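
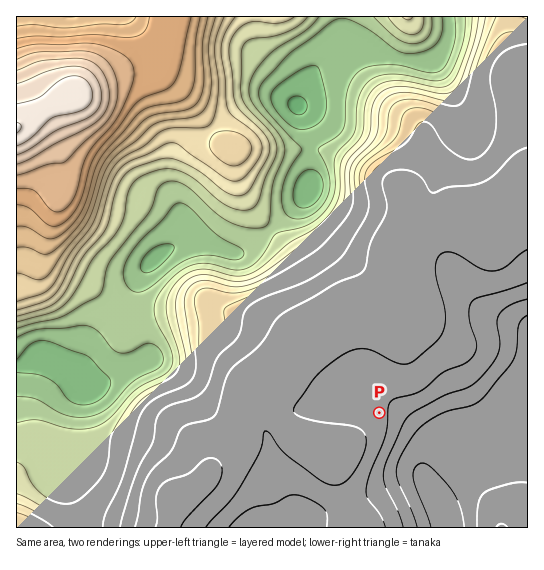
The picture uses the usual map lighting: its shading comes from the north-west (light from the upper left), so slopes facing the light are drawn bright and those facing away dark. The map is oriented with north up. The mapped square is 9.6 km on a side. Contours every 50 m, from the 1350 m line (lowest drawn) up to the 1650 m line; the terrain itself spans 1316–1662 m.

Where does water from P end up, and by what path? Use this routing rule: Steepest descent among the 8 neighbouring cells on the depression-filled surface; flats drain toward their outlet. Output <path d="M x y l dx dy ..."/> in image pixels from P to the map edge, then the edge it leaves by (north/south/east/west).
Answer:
<path d="M379 413l16 0 31 30 0 38 8 12 3 6 2 3 4 8 0 3 4 9 0 4 2 1"/>
exit: south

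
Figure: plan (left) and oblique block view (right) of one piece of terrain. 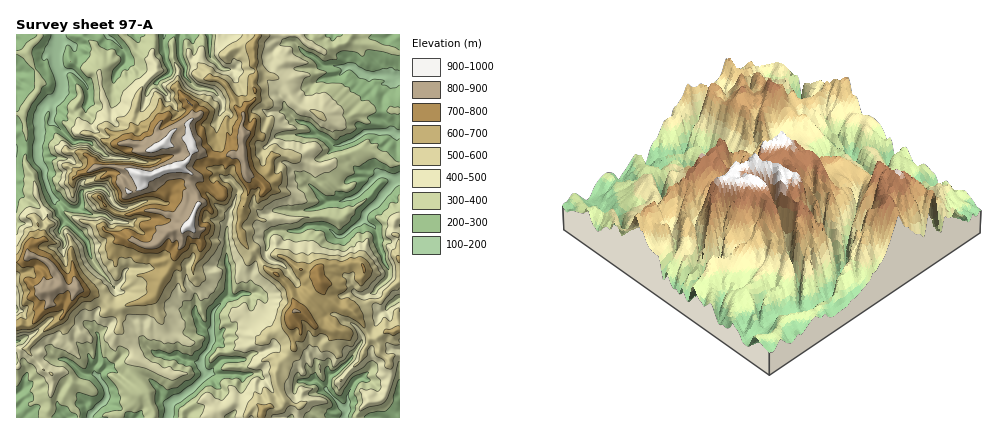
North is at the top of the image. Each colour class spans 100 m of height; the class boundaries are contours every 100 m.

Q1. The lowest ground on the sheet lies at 170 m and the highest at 990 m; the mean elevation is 460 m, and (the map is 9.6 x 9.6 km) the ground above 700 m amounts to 11.5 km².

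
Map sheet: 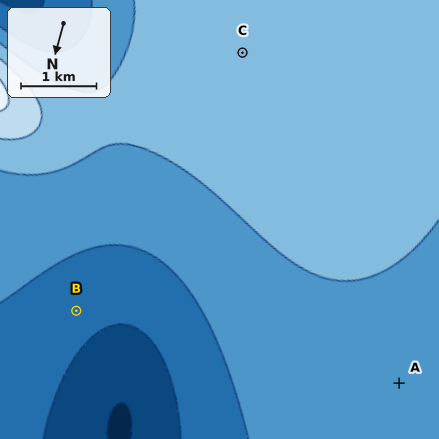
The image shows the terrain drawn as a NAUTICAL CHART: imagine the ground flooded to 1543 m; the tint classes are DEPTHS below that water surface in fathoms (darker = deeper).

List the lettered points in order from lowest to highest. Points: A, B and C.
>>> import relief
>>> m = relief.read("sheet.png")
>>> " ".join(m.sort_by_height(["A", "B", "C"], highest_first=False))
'B A C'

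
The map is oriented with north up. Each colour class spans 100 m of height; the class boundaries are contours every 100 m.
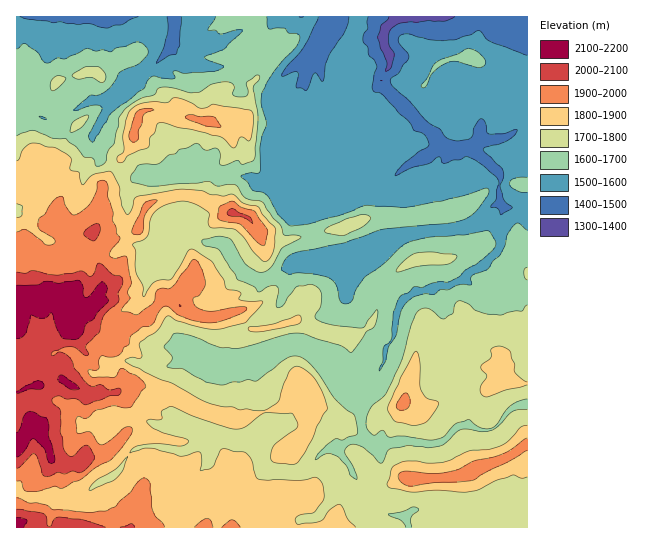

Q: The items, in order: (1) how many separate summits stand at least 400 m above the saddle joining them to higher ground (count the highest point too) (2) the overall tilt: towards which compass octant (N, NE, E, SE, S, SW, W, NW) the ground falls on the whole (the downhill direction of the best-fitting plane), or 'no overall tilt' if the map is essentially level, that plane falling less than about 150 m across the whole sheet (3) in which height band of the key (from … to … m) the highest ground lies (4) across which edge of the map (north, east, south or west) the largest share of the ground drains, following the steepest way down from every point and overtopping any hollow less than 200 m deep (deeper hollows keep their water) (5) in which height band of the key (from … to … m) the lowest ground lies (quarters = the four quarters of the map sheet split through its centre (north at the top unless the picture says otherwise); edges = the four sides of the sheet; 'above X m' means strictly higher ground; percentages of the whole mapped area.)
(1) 1 summit rises at least 400 m above its surroundings.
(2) On the whole the ground falls towards the north-east.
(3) Between 2100 and 2200 m: that is the band holding the highest ground.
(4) The largest share of the runoff leaves by the northern edge.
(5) The lowest ground lies in the 1300–1400 m band.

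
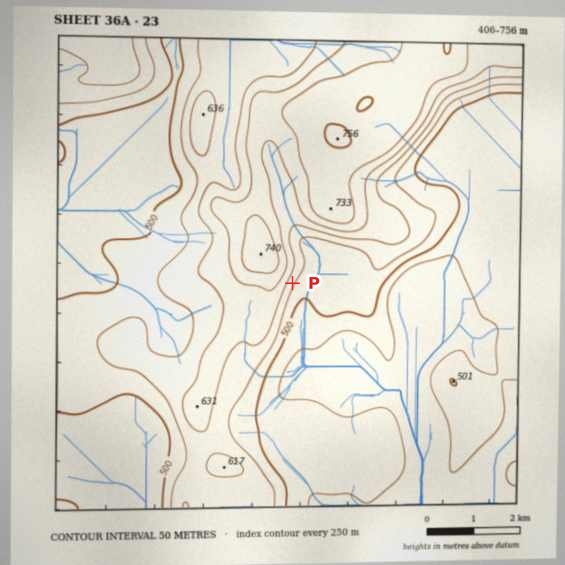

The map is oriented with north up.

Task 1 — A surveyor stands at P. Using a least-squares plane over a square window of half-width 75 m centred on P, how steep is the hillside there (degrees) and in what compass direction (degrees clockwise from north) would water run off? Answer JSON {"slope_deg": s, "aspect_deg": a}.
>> {"slope_deg": 17, "aspect_deg": 116}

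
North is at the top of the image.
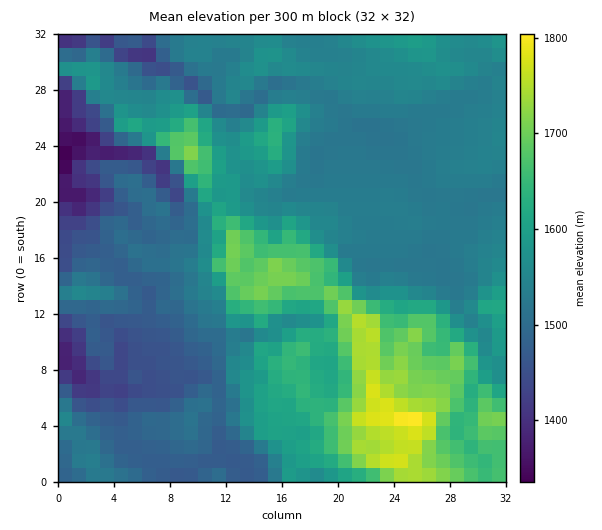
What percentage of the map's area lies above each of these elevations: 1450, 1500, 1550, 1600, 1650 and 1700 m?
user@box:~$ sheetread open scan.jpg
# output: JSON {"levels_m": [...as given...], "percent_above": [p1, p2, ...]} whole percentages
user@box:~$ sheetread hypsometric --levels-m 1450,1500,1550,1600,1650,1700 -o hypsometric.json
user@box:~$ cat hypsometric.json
{"levels_m": [1450, 1500, 1550, 1600, 1650, 1700], "percent_above": [92, 76, 42, 26, 16, 8]}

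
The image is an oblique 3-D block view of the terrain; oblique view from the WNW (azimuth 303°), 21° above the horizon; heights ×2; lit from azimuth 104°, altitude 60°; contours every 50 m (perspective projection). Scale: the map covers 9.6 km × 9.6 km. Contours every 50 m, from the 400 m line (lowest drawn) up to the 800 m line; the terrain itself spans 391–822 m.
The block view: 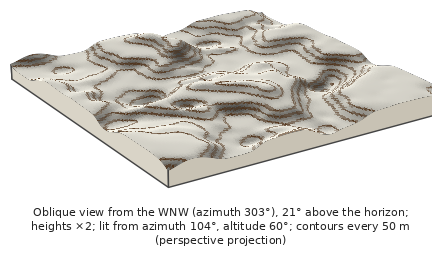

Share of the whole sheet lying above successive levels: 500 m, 96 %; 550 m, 70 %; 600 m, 50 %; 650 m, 33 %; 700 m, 6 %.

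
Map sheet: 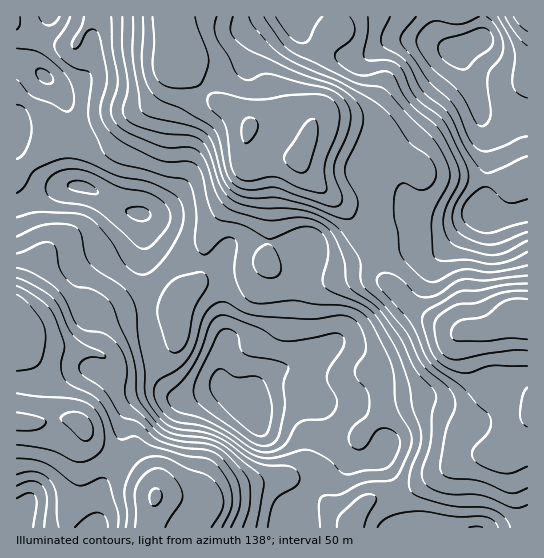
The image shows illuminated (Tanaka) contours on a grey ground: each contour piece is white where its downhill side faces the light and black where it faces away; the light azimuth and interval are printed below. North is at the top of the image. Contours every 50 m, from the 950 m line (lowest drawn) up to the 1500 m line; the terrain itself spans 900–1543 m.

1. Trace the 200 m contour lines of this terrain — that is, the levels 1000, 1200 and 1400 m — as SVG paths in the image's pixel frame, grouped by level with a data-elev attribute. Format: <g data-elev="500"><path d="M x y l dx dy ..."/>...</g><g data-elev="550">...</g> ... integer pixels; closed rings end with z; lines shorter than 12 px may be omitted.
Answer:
<g data-elev="1000"><path d="M135 527l1-14-1-19 1-8 10-13 7-4 5-1 7 2 8 7 7 9 3 8-2 8-16 25"/><path d="M85 441l-6-3-18-17 0-3 2-3 6-3 8 0 6 2 6 4 4 8 0 8-3 5z"/><path d="M17 412l21 5 6 2 2 3-2 4-7 4-20 1"/><path d="M527 351l-16-1-25 4-25 5-10 0-6-3-6-7-3-8-2-14 1-5 3-5 17-12 22-2 28-11 22-1"/><path d="M318 193l-20-6-21-10-8 0-20 4-7-1-5-3-6-11-6-40-3-7-13-13-2-5 2-6 4-2 6 0 26 6 13 1 31-5 26-1 10 1 8 5 6 10 0 13-3 12-11 28-1 10 3 17-3 3z"/><path d="M195 17l3 10 10 27 0 11-4 13-4 7-6 2-13 1-10 0-8-3-5-5-4-6-1-9 1-23-1-25"/></g><g data-elev="1200"><path d="M44 527l3-28-3-12-5-4-6-2-7 1-9 4"/><path d="M527 505l-6 2-7 1-33-13-36-2-12-4-8-6-3-5 0-7 8-28 2-29 4-16-1-5-19-23-15-31-19-26-8-8-20-14-5-5-3-7-3-22-8-19-7-9-9-7-12-4-12-1-28 3-36-10-7-5-6-8-12-35-8-11-9-4-19 1-11-2-30-13-13-10-4-5-1-7 7-30-6-34-1-30"/><path d="M17 268l17 6 23 15 8 10 9 21 6 7 6 4 17 2 14 10 6 11 4 11 0 9-2 16 2 9 3 6 27 26 8 6 9 3 31 3 10 3 12 8 16 17 6 10 1 13-1 16-6 17"/><path d="M264 17l18 26 11 10 61 29 9 3 16 2 6 2 52 54 10 19 3 13-2 10-12 21-4 12 1 33 2 7 7 3 25-1 27 4 16-3 17-9"/></g><g data-elev="1400"><path d="M259 451l10 1 10-3 8-7 7-14 5-5 7-3 19-1 5-3 4-4 3-6 0-7-9-16-1-8 3-8 14-21 0-7-3-5-8-1-32 7-16 1-10-3-16-10-32-12-9 0-7 6-16 40-12 17-14 14-1 8 3 6 6 4 32 10 20 12 21 14z"/><path d="M142 249l5-1 6-3 12-14 4-8 1-6-1-7-9-11-14-7-27-5-25-13-13-4-10-1-9 1-8 4-6 5-2 6 0 5 5 8 8 4 24 3 12 5 25 20 15 15z"/><path d="M527 98l-9-4-5-7-1-8 3-20-1-9-5-13-11-20"/><path d="M44 83l7 0 2-2-1-4-6-7-8-1-2 2 1 5 3 5z"/><path d="M416 17l-14 17-2 5 1 4 14 18 14 20 25 24 14 32 6 9 7 5 8 0 16-5 14-8 8-2"/></g>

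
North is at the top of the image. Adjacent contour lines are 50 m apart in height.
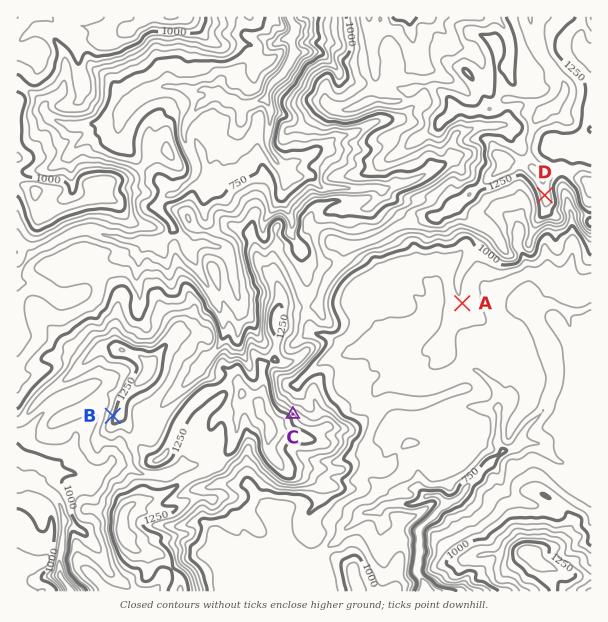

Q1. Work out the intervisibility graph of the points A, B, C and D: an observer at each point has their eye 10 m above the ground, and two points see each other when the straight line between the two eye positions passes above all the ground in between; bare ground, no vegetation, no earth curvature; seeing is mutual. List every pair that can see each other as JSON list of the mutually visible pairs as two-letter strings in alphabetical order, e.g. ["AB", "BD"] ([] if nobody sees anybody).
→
["AC", "CD"]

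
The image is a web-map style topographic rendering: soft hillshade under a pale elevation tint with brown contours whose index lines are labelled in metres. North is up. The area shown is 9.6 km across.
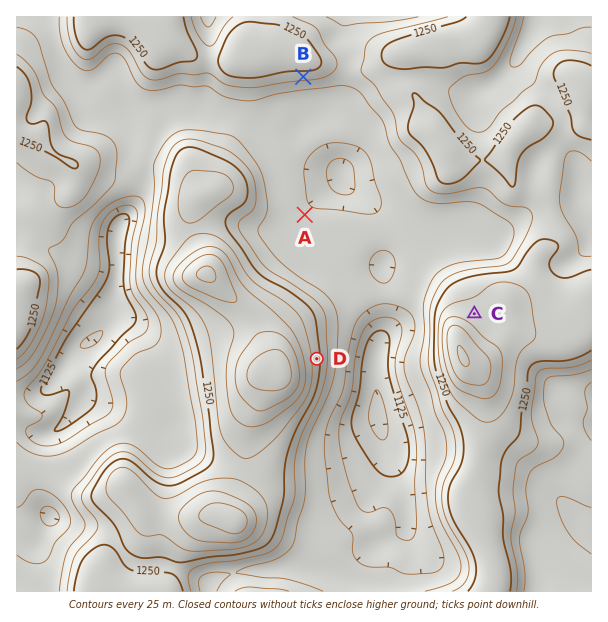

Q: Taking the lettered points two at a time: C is higher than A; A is lower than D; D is higher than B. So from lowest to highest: A B D C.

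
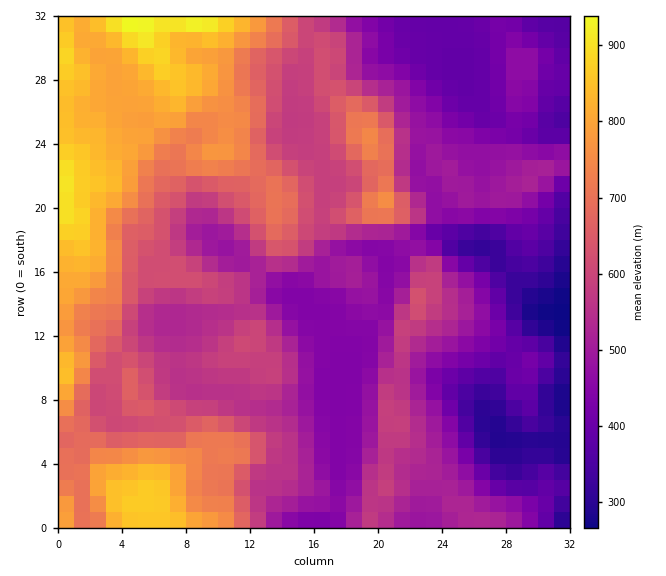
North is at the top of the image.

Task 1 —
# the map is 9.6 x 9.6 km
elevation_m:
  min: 270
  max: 950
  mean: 570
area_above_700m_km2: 21.7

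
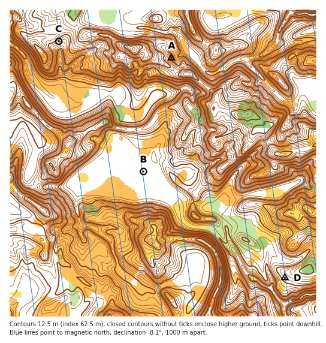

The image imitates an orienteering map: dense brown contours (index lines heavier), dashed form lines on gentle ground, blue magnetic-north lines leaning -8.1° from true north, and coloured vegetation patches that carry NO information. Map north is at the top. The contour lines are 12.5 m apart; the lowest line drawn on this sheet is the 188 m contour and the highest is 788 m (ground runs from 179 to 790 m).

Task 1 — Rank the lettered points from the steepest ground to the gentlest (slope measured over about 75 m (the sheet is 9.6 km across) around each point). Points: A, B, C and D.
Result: A C D B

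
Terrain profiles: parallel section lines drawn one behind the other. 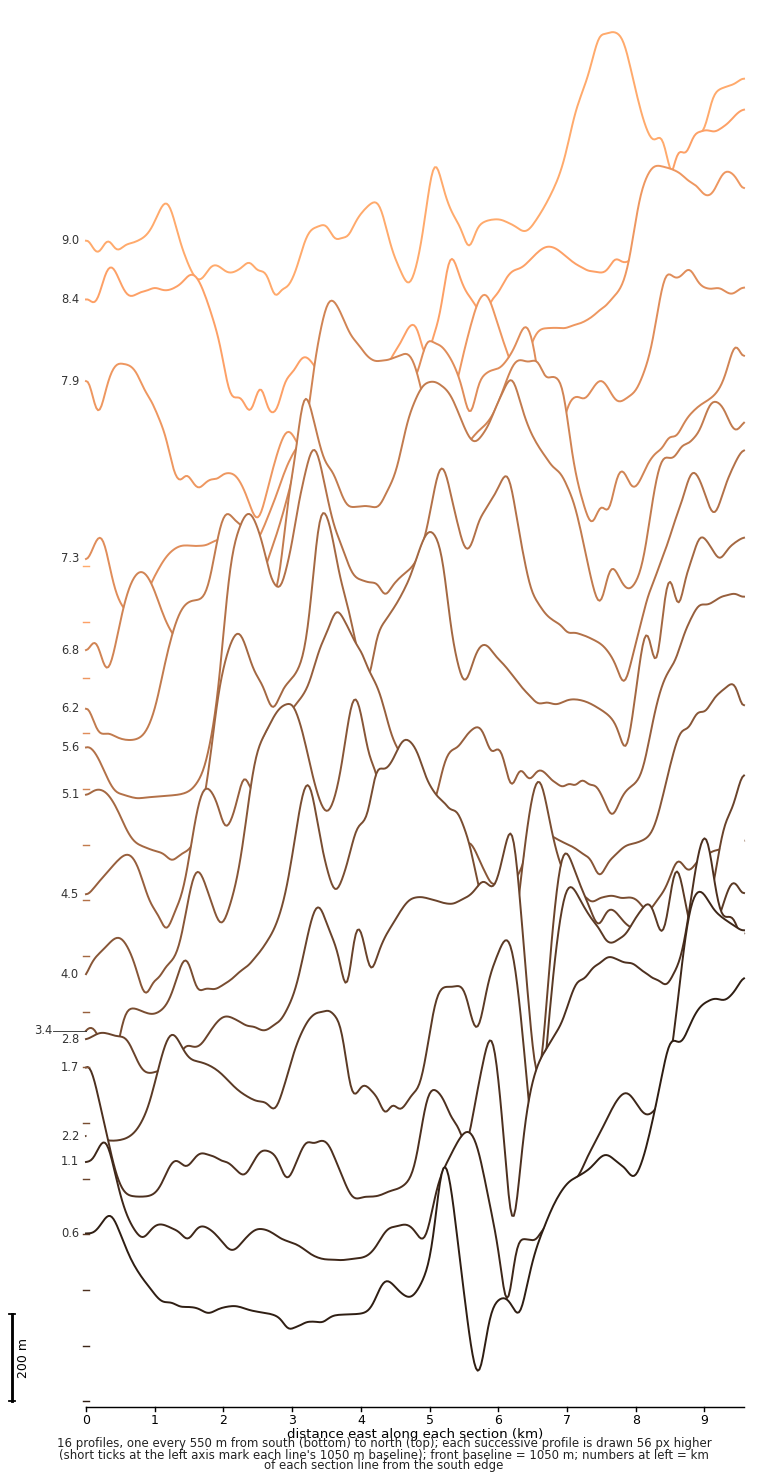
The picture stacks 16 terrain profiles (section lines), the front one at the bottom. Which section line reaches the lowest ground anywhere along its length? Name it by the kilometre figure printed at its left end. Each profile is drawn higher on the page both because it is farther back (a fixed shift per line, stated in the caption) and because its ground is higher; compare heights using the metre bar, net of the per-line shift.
0.6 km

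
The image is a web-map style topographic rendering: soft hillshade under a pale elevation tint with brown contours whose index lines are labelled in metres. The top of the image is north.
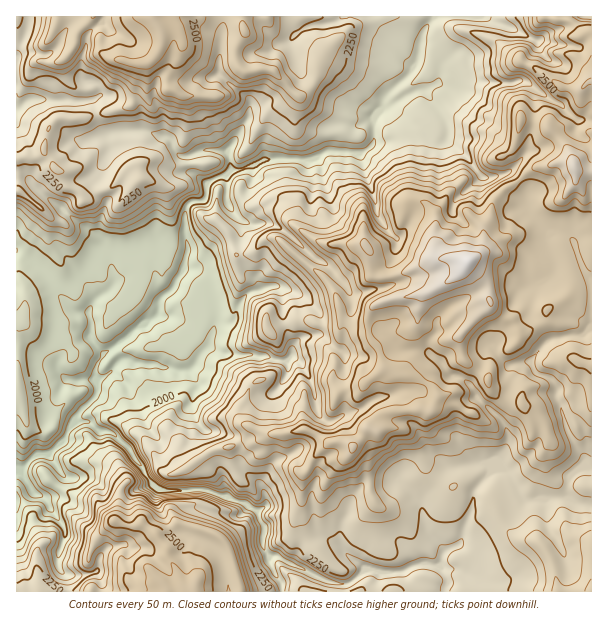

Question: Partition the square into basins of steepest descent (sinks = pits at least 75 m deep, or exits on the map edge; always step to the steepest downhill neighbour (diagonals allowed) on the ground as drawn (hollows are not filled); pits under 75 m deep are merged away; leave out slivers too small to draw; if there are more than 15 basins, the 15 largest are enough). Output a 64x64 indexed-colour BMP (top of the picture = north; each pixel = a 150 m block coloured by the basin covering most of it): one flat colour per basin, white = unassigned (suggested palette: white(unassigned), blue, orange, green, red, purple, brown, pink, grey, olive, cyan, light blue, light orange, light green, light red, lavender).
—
<image width="64" height="64" href="data:image/bmp;base64,Qk12CAAAAAAAAHYAAAAoAAAAQAAAAEAAAAABAAQAAAAAAAAIAAATCwAAEwsAABAAAAAAAAAA////ALR3HwAOf/8ALKAsACgn1gC9Z5QAS1aMAMJ34wB/f38AIr28AM++FwDox64AeLv/AIrfmACWmP8A1bDFABERERERERERERERERERERERERERERERERERERERERERERERERERERERERERERERERERERERERERERERERERERERERERERERERERERERERERERERERERERERERERERERERERERERERERERERERERERERERERERERERERERERERERERERERERERERERERERERERERERERERERERERERERERERERERERERERERERERERERERERERERERERERERERERERERERERERERERERERERERERERERERERERERERERERERERERERERERERERERERERERERERERERERERERERERERERERERERERERERERERERERERERERERERERERERERERERERERERERERERERERERERERERERERERERERERERERERERERERERERERERERERERERERERERERERERERERERERERERERERERERERERERERERERERERERERERERERERERERERERERERERERERERERERERERERERERERERERERERERERERERERERERERERERERERERERERERERERERERERERERERERERERERERERERERERERERERERERERERERERERERERERERERERERERERERERERERERERERERERERERERERERERERERERERERERERERERERERERERERERERERERERERERERERERERERERERERERERERERERERERERERERERERERERERERERERERERERERERERERERERERERERERERERERERERERERERERERERERERERERERERERERERERERERERERERERERERERERERERERERERERERERERERERERERERERERERERERERERERERERERERERERERERERERERERERERERERERERERERERERERERERERERERERERERERERERERERERERERERERERERERERERERERERERERERERERERERERERERERERERERERERERERERERERERERERERERERERERERERERERERERERERERERERERERERERERERERERERERERERERERERERERERERERERERERERERERERERERERERERERERERERERERERERERERERERERERERERERERERERERERERERERERERERERERERERERERERERERERERERERERERERERERERERERERERERERERERERERERERERERERERERERERERERERERERERERERERERERERERERERERERERERERERERERERERERERERERERERERERERERERERERERERERERERERERERERERERERERERERERERERERERERERERERERERERERERERERERERERERERERERERERERERERERERERERERERERERERERERERERERERERERERERERERERERERERERERERERERERERERERERERERERERERERERERERERERERERERERERERERERERERERERERERERERERERERERERERERERERERERERERERERERERERERERERERERERERERERERERERERERERERERERERERERERERERERERERERERERERERERERERERERERERERERERERERERERERERERERERERERERERERERERERERERERERERERERERERERERERERERERERERERERERERERERERERERERERERERERERERERERERERERERERERERERERERERERERERERERERERERERERERERERERERERERERERERERERERERERERERERERERERERERERERERERERERERERERERERERERERERERERERERERERERERERERERERERERERERERERERERERERERERERERERERERERERERERERERERERERERERERERERERERERERERERERERERERERERERERERERERERERERERERERESIRERERERERERERERERERERERERERERERERERERERERIiEREREREREREREREREREREREREREREREREREREREREiIRERERERERERERERERERERERERERERERERERERERESIiERERERERERERERERERERERERERERERERERERERERIiIhEREREREREREREREREREREREREREREREREREREREiIiIiIiERERERERERERERERERERERERERERERERERESIiIiIiIiERERERERERERERERERERERERERERERERERIiIiIiIiIREREREREREREREREREREREREREREREREREiIiIiIiIiERERERERERERERERERERERERERERERERESIiIiIiIiIRERERERERERERERERERERERERERERERERIiIiIiIiIhEREREREREREREREREREREREREREREREREiIiIiIhERERERERERERERERERERERERERERERERERESIiIiIhERERERERERERERERERERERERERERERERERERIiIiIiEREREREREREREREREREREREREREREREREREREiIiIiIRERERERERERERERERERERERERERERERERERMyIiIiIhERERERERERERERERERERERERERERERERERMz"/>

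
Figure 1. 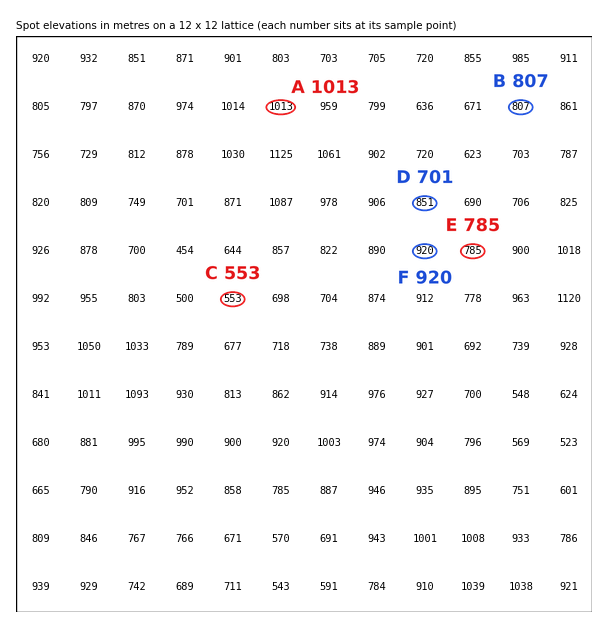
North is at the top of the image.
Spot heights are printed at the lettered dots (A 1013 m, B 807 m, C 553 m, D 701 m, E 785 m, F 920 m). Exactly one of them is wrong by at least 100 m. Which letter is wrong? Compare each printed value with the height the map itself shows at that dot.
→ D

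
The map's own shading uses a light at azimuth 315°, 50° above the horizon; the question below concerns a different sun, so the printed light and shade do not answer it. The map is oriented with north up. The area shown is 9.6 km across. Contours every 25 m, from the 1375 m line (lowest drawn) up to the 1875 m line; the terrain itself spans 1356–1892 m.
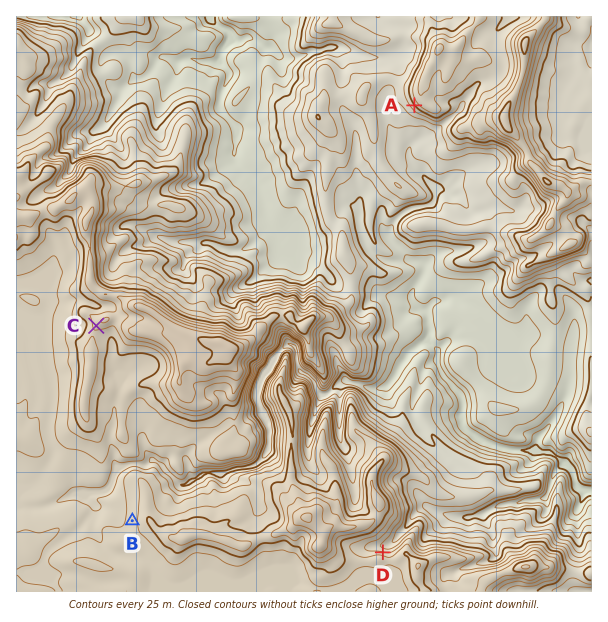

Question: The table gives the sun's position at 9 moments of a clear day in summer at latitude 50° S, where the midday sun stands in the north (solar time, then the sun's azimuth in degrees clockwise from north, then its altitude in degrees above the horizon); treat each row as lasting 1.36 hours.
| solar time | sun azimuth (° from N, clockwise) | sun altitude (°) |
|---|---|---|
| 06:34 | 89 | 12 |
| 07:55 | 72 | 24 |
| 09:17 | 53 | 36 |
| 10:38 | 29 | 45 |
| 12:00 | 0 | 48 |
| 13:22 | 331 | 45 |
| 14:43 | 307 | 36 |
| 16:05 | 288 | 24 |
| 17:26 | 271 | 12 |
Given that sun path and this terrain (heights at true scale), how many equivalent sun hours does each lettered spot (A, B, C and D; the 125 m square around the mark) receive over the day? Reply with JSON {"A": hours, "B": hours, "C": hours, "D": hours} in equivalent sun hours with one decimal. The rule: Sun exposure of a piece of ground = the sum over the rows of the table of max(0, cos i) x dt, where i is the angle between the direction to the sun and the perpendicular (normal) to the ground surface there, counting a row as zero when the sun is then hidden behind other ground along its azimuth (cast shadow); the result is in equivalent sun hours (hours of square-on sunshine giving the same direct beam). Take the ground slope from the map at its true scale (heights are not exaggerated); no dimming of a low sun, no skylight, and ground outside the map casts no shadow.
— {"A": 4.8, "B": 6.2, "C": 5.6, "D": 7.5}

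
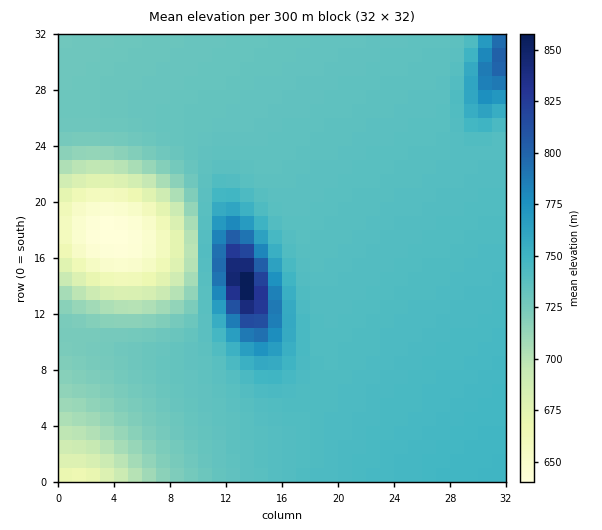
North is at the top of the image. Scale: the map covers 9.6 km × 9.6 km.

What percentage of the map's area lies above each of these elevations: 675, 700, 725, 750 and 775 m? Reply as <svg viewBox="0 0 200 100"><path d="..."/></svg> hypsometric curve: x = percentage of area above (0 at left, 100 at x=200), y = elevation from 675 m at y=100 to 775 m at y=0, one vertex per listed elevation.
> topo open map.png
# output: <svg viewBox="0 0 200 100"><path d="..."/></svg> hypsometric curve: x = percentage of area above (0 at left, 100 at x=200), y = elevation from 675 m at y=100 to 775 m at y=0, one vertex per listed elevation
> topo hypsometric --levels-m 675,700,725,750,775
<svg viewBox="0 0 200 100"><path d="M189 100l-8-25-17-25-149-25-7-25"/></svg>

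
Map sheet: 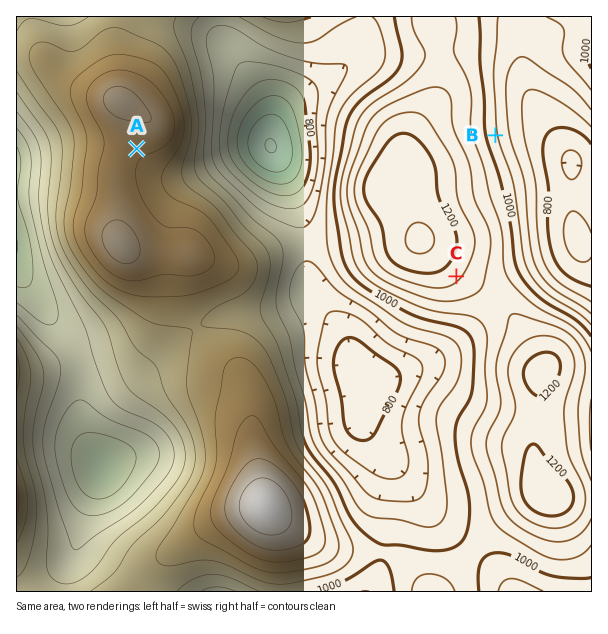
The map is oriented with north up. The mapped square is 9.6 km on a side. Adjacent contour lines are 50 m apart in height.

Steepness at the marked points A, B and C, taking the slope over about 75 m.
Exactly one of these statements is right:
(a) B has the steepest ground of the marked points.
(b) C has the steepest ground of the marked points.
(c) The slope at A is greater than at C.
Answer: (a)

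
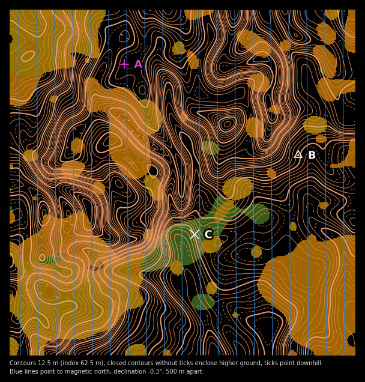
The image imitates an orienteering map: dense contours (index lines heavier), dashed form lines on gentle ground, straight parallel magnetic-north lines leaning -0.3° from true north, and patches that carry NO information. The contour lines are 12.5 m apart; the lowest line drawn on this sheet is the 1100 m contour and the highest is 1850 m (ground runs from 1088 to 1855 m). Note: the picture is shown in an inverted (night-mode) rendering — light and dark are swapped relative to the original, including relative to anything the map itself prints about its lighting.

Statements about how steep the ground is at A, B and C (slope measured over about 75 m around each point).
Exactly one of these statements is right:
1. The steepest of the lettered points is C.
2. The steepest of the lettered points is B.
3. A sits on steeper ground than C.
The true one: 1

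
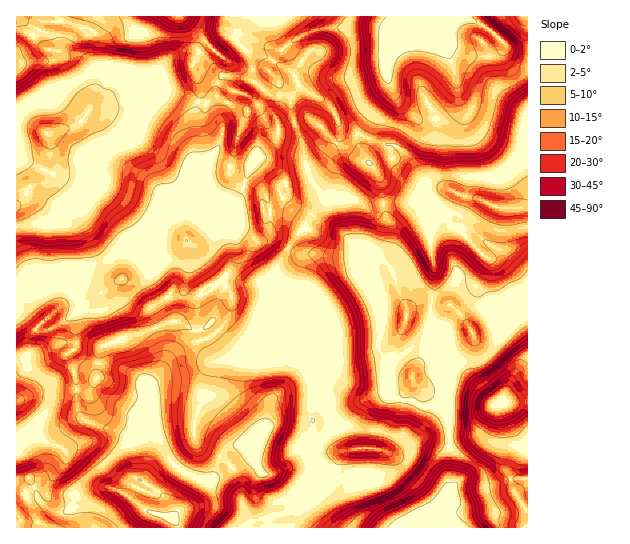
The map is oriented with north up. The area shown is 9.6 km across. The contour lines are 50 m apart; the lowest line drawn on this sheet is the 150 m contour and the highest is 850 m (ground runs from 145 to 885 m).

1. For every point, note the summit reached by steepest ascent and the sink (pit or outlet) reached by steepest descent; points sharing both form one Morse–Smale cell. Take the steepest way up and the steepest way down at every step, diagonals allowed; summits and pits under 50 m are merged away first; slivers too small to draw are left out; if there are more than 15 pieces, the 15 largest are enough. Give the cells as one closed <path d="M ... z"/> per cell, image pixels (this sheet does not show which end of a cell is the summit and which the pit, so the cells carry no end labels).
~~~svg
<path d="M178 321l-17 4-23 10-11 1-25 11-3 7-3 19 1 5-7 9-14 3 1 19 3 6 6 6 29 10 13 7 5 9 3 12-1 18 28 18 5 11 1 11-16-4-8-4-26-18-8-3-12 0-12 10-4 8 2 21 161 1 7-8 37-8 37-20 8-9 2-20 4-9 4-3-10 1-12-3-8-7-3-5 0-28 12-27 0-9-9-23 2-12-16 10-23-3-23 7-13 0-11-5-21-23-8 5-8 2z"/><path d="M217 96l-11 8-8-1-2 6 0 46 11 14 0 16 2 8 14 21 0 4-8 12-10 10-10 5-8-4-5 7-31 21-22 10-7 0-16 9-8 0-29-8-10 0-22 5-6 8-10 6 0 6 6 9 18 17 13-6 18-11 0 33-8 6 0 4 7 16 2 16 13-2 7-9-1-5 3-19 3-7 71-26 5 0 16 10 8-2 8-5 21 23 11 5 13 0 16-5 13-1 0-23 5-6 6-2-4-5-4-13-11-11 0-17 17-30 14-13 4-9 10-12 2-10-15-21-5-31-9-19-15 4-4 13-19 14-9 13-14 0-19-5-5 1 11-22 3-11 0-16 5-10z"/><path d="M154 91l-21 4-18 9-24 4-16 19-27 7 7 37-9 12-16 4-6 12-8 7 1 93 10-3 10-11 5-2 17-3 10 0 29 8 8 0 16-9 7 0 22-10 31-21 5-7 7 4 7-2 14-13 8-12 0-4-10-13-6-16 0-16-11-14 0-46 3-7-22-9z"/><path d="M325 196l-2 1-2 8-10 12-4 9-14 13-17 30 0 17 11 11 5 16 15 8 10 14-2 15 9 23 0 9-12 27 0 28 9 11 6 3 11 1 20-4 29 3 10-9 6-11 0-33 9-15 1-12 14-21 4-45-12-2-12 8-14-38-8-12 0-10 4-8 2-13-7-19 0-6-15 2-14-7z"/><path d="M439 29l-3 1 0 7 15 21 6 28 0 12-5 13-10 8-23 1-20-17-6-14-2 9-15 19-8 21 15 6 11 1 7 4 12 13 8 16 10 7 19 4 13 7 11 1 25 11 28 0 1-143-14-5-7-7-2-9-4 7-8 5-22 0-13-4-11-10-4-11z"/><path d="M439 16l-196 0-8 23 16 19 2 23 14 12 7 3 15 0 8-6-6 8 4 25 15-3 9 5 18 18 3-5 1-10 16 5 31-38 1-13-4-9 2-30 6-6 10-5 12 0 16-4 3 1 5-6z"/><path d="M413 379l-2 7-8 12 0 33-6 11-7 7-8 2-24-3-15 4-7 15-1 16-8 9-37 20-37 8-5 3-1 4 194 1 0-2-4-4 0-5 4-8 11-11-3-12 0-64-5-8 4-12-22-10-11-8z"/><path d="M75 389l-32 0-27 12 0 77 13-1 10 22 8 9 8 4 12-1 14-16 21-8 17 4 15 10 1-7 6-13-6-4 1-18-5-17-4-5-12-6-29-10-6-6-3-6z"/><path d="M527 403l-22 0-18 4-37-4-3 2-3 9 5 8 0 64 3 12-11 11-4 8 0 5 5 6 86-1z"/><path d="M181 16l-116 0-8 6 0 28 24 6 10 10 5 9 0 12-6 22 5-2 20-3 18-9 18-4 26 2 18 8 4 0 1-14-8-21 5-11 9-8 3-1z"/><path d="M461 16l-20 0-7 13-3-1-16 4-12 0-10 5-8 9 0 27 10 24 11 14 13 9 15 0 11-3 7-6 5-13-4-32-5-13-12-16 1-8 6 2 4 11 8 9 16 5 22 0 6-3 5-8-17-17z"/><path d="M449 189l-10 3-16 18 1 13 7 16 0 12 4 16-3 36 21 4 10 10 8 13 4 2 20-11-7-8-11-23 0-5 10-15 1-11-27-28 3-21 4-8 7-4-16-3z"/><path d="M478 199l-7 0-3 3-7 17 0 12 27 28-1 11-10 15 0 5 11 23 7 7 8-7 18-6 7-6 0-92-29-1z"/><path d="M495 321l-13 8-9 3-1 9-21 18 1 28-3 16 38 4 18-4 23-1 0-51-7-12-10-10-9-2z"/><path d="M59 51l-5 8-5 2-19 0-14 4 0 53 17 6 13 9 29-6 13-14 8-26 0-12-5-9-9-9z"/>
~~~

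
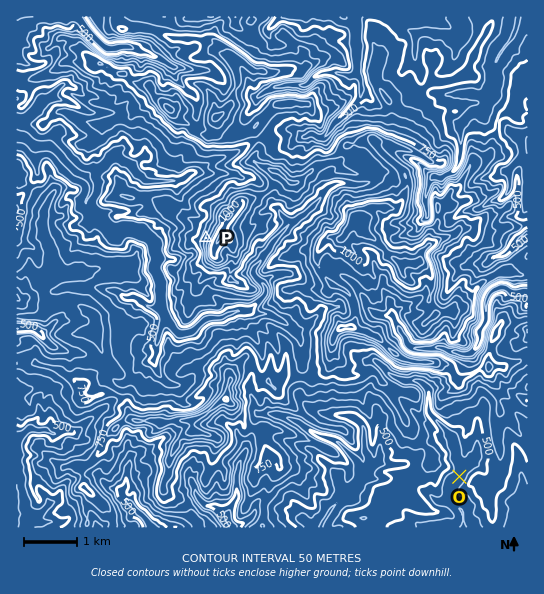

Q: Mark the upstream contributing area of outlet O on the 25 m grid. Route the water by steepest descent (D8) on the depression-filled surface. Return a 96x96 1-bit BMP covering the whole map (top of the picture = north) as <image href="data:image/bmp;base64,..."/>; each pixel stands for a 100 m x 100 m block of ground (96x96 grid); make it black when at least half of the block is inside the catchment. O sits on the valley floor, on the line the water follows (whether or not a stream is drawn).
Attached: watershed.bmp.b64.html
<image width="96" height="96" href="data:image/bmp;base64,Qk2+BAAAAAAAAD4AAAAoAAAAYAAAAGAAAAABAAEAAAAAAIAEAAATCwAAEwsAAAIAAAAAAAAA////AAAAAAAAAAAAAAAAAAAAAAAAAAAAAAAAAAAAAAAAAAAAAAAAAAAAAAAAAAAAAAAAAAAAAAAAAAAAAAAAAAAAAAAAAAAAAAAAAAAAAAAAAAAAAAAAAAAAAAAAAAAAAAAAAAAAAAAAAAAAAAAAAAAADIAAAAAAAAAAAAAAH8AAAAAAAAAAAAAAP8AAAAAAAAAAAAAAf+AAAAAAAAAAAAAD/+AAAAAAAAAAAAAD/+AAAAAAAAAAAAAD/+AAAAAAAAAAAAAH/+AAAAAAAAAAAAAP/8AAAAAAAAAAAAAf/8AAAAAAAAAAAAA//8AAAAAAAAAAAAB//8AAAAAAAAAAAAB//+AAAAAAAAAAAAD//+AAAAAAAAAAAAD//+AAAAAAAAAAAAH//+AAAAAAAAAAAAH//8AAAAAAAAAAAAP//8AAAAAAAAAAAAP//8AAAAAAAAAAAAf//8AAAAAAAAAAAA//z4AAAAAAAAAAD///w4AAAAAAAAAAH///gAAAAAAAAAAAH//AAAAAAAAAAAAAH/4AAAAAAAAAAAAAH/wAAAAAAAAAAAAAH/gAAAAAAAAAAAAAD/AAAAAAAAAAAAAAD8AAAAAAAAAAAAAABgAAAAAAAAAAAAAAAAAAAAAAAAAAAAAAAAAAAAAAAAAAAAAAAAAAAAAAAAAAAAAAAAAAAAAAAAAAAAAAAAAAAAAAAAAAAAAAAAAAAAAAAAAAAAAAAAAAAAAAAAAAAAAAAAAAAAAAAAAAAAAAAAAAAAAAAAAAAAAAAAAAAAAAAAAAAAAAAAAAAAAAAAAAAAAAAAAAAAAAAAAAAAAAAAAAAAAAAAAAAAAAAAAAAAAAAAAAAAAAAAAAAAAAAAAAAAAAAAAAAAAAAAAAAAAAAAAAAAAAAAAAAAAAAAAAAAAAAAAAAAAAAAAAAAAAAAAAAAAAAAAAAAAAAAAAAAAAAAAAAAAAAAAAAAAAAAAAAAAAAAAAAAAAAAAAAAAAAAAAAAAAAAAAAAAAAAAAAAAAAAAAAAAAAAAAAAAAAAAAAAAAAAAAAAAAAAAAAAAAAAAAAAAAAAAAAAAAAAAAAAAAAAAAAAAAAAAAAAAAAAAAAAAAAAAAAAAAAAAAAAAAAAAAAAAAAAAAAAAAAAAAAAAAAAAAAAAAAAAAAAAAAAAAAAAAAAAAAAAAAAAAAAAAAAAAAAAAAAAAAAAAAAAAAAAAAAAAAAAAAAAAAAAAAAAAAAAAAAAAAAAAAAAAAAAAAAAAAAAAAAAAAAAAAAAAAAAAAAAAAAAAAAAAAAAAAAAAAAAAAAAAAAAAAAAAAAAAAAAAAAAAAAAAAAAAAAAAAAAAAAAAAAAAAAAAAAAAAAAAAAAAAAAAAAAAAAAAAAAAAAAAAAAAAAAAAAAAAAAAAAAAAAAAAAAAAAAAAAAAAAAAAAAAAAAAAAAAAAAAAAAAAAAAAAAAAAAAAAAAAAAAAAAAAAAAAAAAAAAAAAAAAAAAAAAAAAAAAAAAAAAAAAAAAAAAAAAAAAAAAAAAAAAAAAAAAAAAAAAAAAAAAAAAAAAAAAA="/>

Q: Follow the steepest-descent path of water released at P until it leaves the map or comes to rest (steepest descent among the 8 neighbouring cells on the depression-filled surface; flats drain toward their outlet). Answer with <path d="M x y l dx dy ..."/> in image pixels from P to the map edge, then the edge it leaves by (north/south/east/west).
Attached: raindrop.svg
<path d="M206 238l-5-1-8-8-30 0-10 10-14-8-8-1-1-1-7 0-6 4-6-2-25-25 0-5 5-10 0-6-6-10-10-4-22-24-3-1-15 0-9-8-3-1-6 0"/>
exit: west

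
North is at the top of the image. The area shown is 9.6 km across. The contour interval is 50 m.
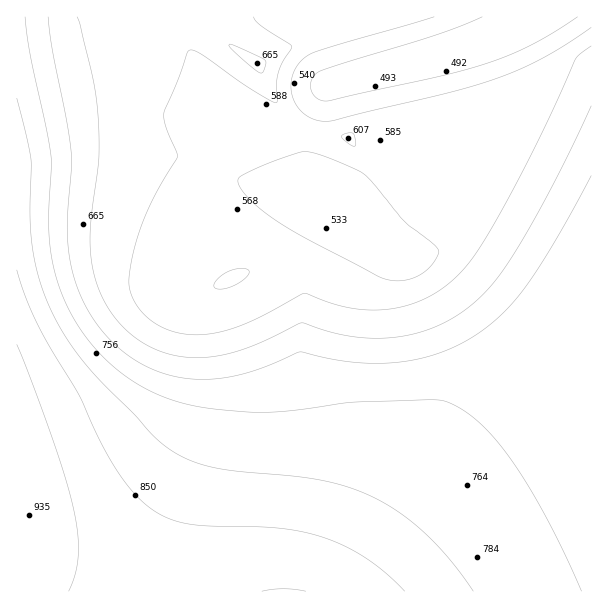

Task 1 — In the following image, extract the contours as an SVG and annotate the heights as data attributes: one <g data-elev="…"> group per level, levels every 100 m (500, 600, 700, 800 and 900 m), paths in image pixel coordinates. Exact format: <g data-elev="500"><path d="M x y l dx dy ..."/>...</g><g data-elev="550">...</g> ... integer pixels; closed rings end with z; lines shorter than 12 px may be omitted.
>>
<g data-elev="500"><path d="M578 17l-28 18-25 13-25 11-33 10-138 32-11-2-6-7-2-6 2-6 3-6 6-3 114-36 47-18"/></g><g data-elev="600"><path d="M352 146l2 0 2-2-2-10-4-1-8 2 0 3z"/><path d="M591 46l-15 13-43 92-48 89-21 29-24 21-15 9-15 6-17 4-16 1-17-1-16-2-41-14-45 25-28 11-27 6-26-2-18-7-15-11-10-15-5-16 4-29 10-33 13-29 21-36-1-5-11-27-1-12 14-33 9-27 4-3 13 6 53 37 15 8 5 1-1-18 2-10 4-11 10-16-2-3-29-18-7-9"/></g><g data-elev="700"><path d="M591 176l-39 70-32 48-14 16-16 14-17 13-18 10-29 10-30 5-22 1-23-1-51-10-40 17-33 8-32 2-28-5-15-5-15-8-26-20-12-14-9-13-15-32-5-22-3-26 1-24 4-45-1-15-5-33-14-69-4-31"/></g><g data-elev="800"><path d="M473 591l-21-28-21-24-23-20-24-16-27-13-30-9-30-4-73-8-20-4-16-6-15-8-15-11-24-26-36-36-20-24-16-24-13-25-10-27-6-24-2-24 0-71-14-61"/></g><g data-elev="900"><path d="M69 591l6-18 3-18 0-19-4-24-8-30-12-38-37-100"/><path d="M306 591l-22-2-22 2"/></g>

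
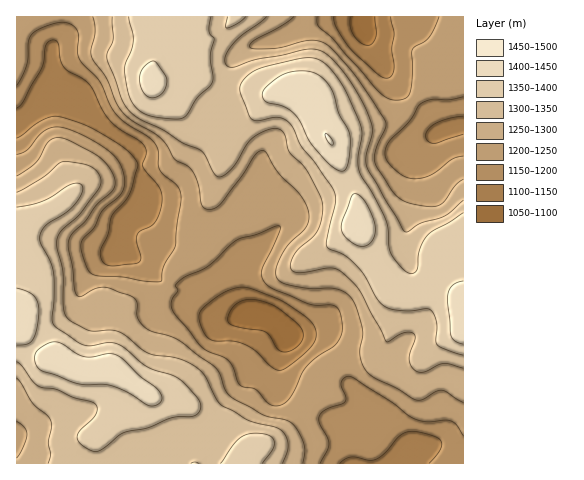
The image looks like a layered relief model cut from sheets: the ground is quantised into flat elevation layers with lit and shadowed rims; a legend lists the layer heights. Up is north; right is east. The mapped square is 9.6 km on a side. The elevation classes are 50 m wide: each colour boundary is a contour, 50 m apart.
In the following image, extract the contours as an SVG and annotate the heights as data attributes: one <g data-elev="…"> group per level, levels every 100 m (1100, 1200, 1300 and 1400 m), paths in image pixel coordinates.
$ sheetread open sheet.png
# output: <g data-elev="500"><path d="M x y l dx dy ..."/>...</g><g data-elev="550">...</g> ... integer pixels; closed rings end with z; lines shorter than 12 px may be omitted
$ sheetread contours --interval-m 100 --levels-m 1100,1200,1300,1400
<g data-elev="1100"><path d="M281 352l-4-4-7-12-5-4-27-5-9-4-1-2 0-5 6-10 5-4 7-2 17 1 14 6 20 16 6 10-1 8-10 9-6 2z"/><path d="M375 17l1 19-4 7-4 2-7-2-7-8-4-8 0-10"/></g><g data-elev="1200"><path d="M320 463l8-14 1-5-1-6-8-14-1-7 6-7 20-8 1-5-5-14 3-5 4-2 6 2 35 22 25 19 12 3 20-2 7 2 4 4 6 10"/><path d="M272 405l-6-3-10-13-13-2-4-3-6-17-6-7-19-9-8-5-25-32-4-10 2-6 5-7-2-6 6-6 26-13 29-26 20-6 21-8 2 1-1 5-17 38 0 6 2 5 8 7 35 15 8 2 14 0 6 1 5 7 2 15-1 8-5 8-21 14-10 11-17 31-7 5z"/><path d="M463 156l-11 3-22 17-16 3-9-2-9-7-9-9-2-8 4-11 20-20 11-18 11-5 18 1 14-3"/><path d="M17 85l10-19 1-25 4-7 10-6 17-5 9 0 7 4 3 7-1 18 3 9 19 20 11 24 7 11 10 8 21 13 6 6 4 8 0 14 2 6 16 14 4 5 1 11-4 26-1 18-12 21-3 15-14 0-24-4-27-1-6-3-4-7-5-17 1-8 12-13 9-18 16-14 5-9 1-8-3-11-4-8-7-7-13-9-17-10-14-5-11-2-12 4-17 19-10 4"/><path d="M439 17l-10 21-17 11 0 28-2 15-4 6-9 2-9-2-11-8-43-50-15-13-2-5 0-5"/></g><g data-elev="1300"><path d="M282 463l6-17-1-8-4-6-7-5-28-7-27-15-5-6-11-23-10-9-17-9-30-5-23-18-7-4-7-1-16 1-7-1-17-8-5-6-3-10 0-34-6-24 0-9 4-8 19-17 19-26 2-9-5-9-12-6-22-2-19 16-26 14"/><path d="M17 378l4 5 12 21 14 11 4 5 1 7-4 15 3 13-3 8"/><path d="M463 200l-18 16-24 7-14 9-3-1-37-65-1-11 6-25-5-19-17-30-20-24-10-7-12-1-52 11-22 7-5 0-3-3-1-4 1-5 7-12 9-8 25-18"/><path d="M112 17l1 22-6 14 0 6 15 40 9 13 9 7 24 11 18 13 19 8 5 5 8 17 4 4 6-2 8-7 15-24 7-7 17-8 6-1 4 2 4 6 4 16 18 19 13 24 3 11-1 11-4 12-5 8-18 16-4 10 0 7 4 2 6 1 31-5 10 4 18 19 26 51 18-9 7-1 3 2 1 6-5 13-1 7 2 6 5 5 8 1 20-9 19 5"/></g><g data-elev="1400"><path d="M148 405l6 1 6-3 2-5-2-6-43-37-8-1-17 3-8 0-8-4-14-9-7-2-9 2-10 9-1 4 0 6 3 5 4 3 36 13 26 0 9 2 17 7z"/><path d="M17 345l10-1 6-5 4-11 2-17-1-9-4-6-7-5-10-3"/><path d="M463 281l-7 2-4 3-4 6-1 7 4 37 4 5 8 3"/><path d="M361 246l6-1 5-4 3-6 0-8-3-11-7-14-5-7-5-1-4 3-9 24-1 8 2 5 5 5 7 5z"/><path d="M339 171l5-1 3-4 3-13 0-15-2-9-9-16-5-18-4-8-10-11-11-5-17 1-14 5-14 13-2 5 2 4 4 4 16 4 9 6 6 7 14 26 15 17z"/><path d="M149 97l5 1 7-3 3-5 3-7-2-8-8-12-4-2-9 6-4 9 1 13 4 5z"/></g>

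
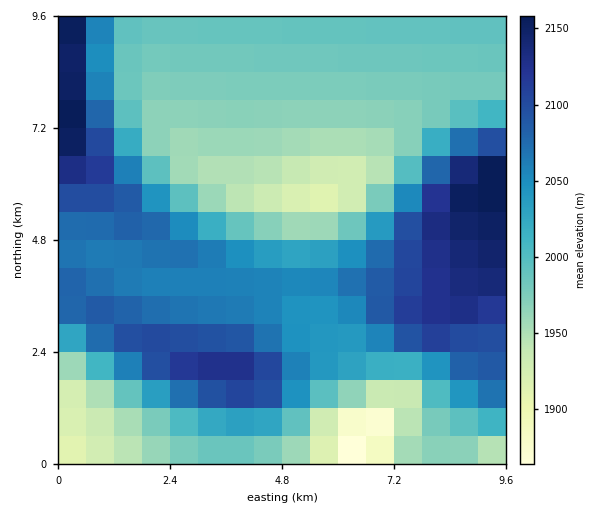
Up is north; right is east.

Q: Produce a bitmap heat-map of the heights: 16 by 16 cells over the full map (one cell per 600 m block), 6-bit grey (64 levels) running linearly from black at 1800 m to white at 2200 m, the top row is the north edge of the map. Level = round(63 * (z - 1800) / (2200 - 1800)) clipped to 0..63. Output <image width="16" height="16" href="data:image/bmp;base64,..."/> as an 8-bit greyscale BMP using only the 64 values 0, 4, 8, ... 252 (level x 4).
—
<image width="16" height="16" href="data:image/bmp;base64,Qk02BQAAAAAAADYEAAAoAAAAEAAAABAAAAABAAgAAAAAAAABAAATCwAAEwsAAAABAAAAAAAAAAAAAAEBAQACAgIAAwMDAAQEBAAFBQUABgYGAAcHBwAICAgACQkJAAoKCgALCwsADAwMAA0NDQAODg4ADw8PABAQEAAREREAEhISABMTEwAUFBQAFRUVABYWFgAXFxcAGBgYABkZGQAaGhoAGxsbABwcHAAdHR0AHh4eAB8fHwAgICAAISEhACIiIgAjIyMAJCQkACUlJQAmJiYAJycnACgoKAApKSkAKioqACsrKwAsLCwALS0tAC4uLgAvLy8AMDAwADExMQAyMjIAMzMzADQ0NAA1NTUANjY2ADc3NwA4ODgAOTk5ADo6OgA7OzsAPDw8AD09PQA+Pj4APz8/AEBAQABBQUEAQkJCAENDQwBEREQARUVFAEZGRgBHR0cASEhIAElJSQBKSkoAS0tLAExMTABNTU0ATk5OAE9PTwBQUFAAUVFRAFJSUgBTU1MAVFRUAFVVVQBWVlYAV1dXAFhYWABZWVkAWlpaAFtbWwBcXFwAXV1dAF5eXgBfX18AYGBgAGFhYQBiYmIAY2NjAGRkZABlZWUAZmZmAGdnZwBoaGgAaWlpAGpqagBra2sAbGxsAG1tbQBubm4Ab29vAHBwcABxcXEAcnJyAHNzcwB0dHQAdXV1AHZ2dgB3d3cAeHh4AHl5eQB6enoAe3t7AHx8fAB9fX0Afn5+AH9/fwCAgIAAgYGBAIKCggCDg4MAhISEAIWFhQCGhoYAh4eHAIiIiACJiYkAioqKAIuLiwCMjIwAjY2NAI6OjgCPj48AkJCQAJGRkQCSkpIAk5OTAJSUlACVlZUAlpaWAJeXlwCYmJgAmZmZAJqamgCbm5sAnJycAJ2dnQCenp4An5+fAKCgoAChoaEAoqKiAKOjowCkpKQApaWlAKampgCnp6cAqKioAKmpqQCqqqoAq6urAKysrACtra0Arq6uAK+vrwCwsLAAsbGxALKysgCzs7MAtLS0ALW1tQC2trYAt7e3ALi4uAC5ubkAurq6ALu7uwC8vLwAvb29AL6+vgC/v78AwMDAAMHBwQDCwsIAw8PDAMTExADFxcUAxsbGAMfHxwDIyMgAycnJAMrKygDLy8sAzMzMAM3NzQDOzs4Az8/PANDQ0ADR0dEA0tLSANPT0wDU1NQA1dXVANbW1gDX19cA2NjYANnZ2QDa2toA29vbANzc3ADd3d0A3t7eAN/f3wDg4OAA4eHhAOLi4gDj4+MA5OTkAOXl5QDm5uYA5+fnAOjo6ADp6ekA6urqAOvr6wDs7OwA7e3tAO7u7gDv7+8A8PDwAPHx8QDy8vIA8/PzAPT09AD19fUA9vb2APf39wD4+PgA+fn5APr6+gD7+/sA/Pz8AP39/QD+/v4A////AEhQXGhwdHRwZEgoNGBsbFxMVGBwgIyUkHhQMCxccHyIUGB4lKy8wLycfGhUVICYqGSEpLzIzMzApJiQiIiYsLiQrLy8vLi4qJyYmKC4xLy8sLSwrKioqKScmKC0xMzQyLCsqKSkpKSkoKCotMDM1NSoqKiorKSclJCUnKzAzNTYrKywsKCIeGxkZHSUvNDY3Ly8tJh8ZFhUTEhQcKDM4ODQyKR8ZFxcXFhQUFx8sNTg3MCMaGRkZGRgYGBgbIisvOCwfGhobGxsaGhoaGxwfITcpHRscHBwcHBwcHBwcHBw3Jx0dHR0dHR0dHR0dHR0dOCgeHh4eHh4eHh4eHh4eHg="/>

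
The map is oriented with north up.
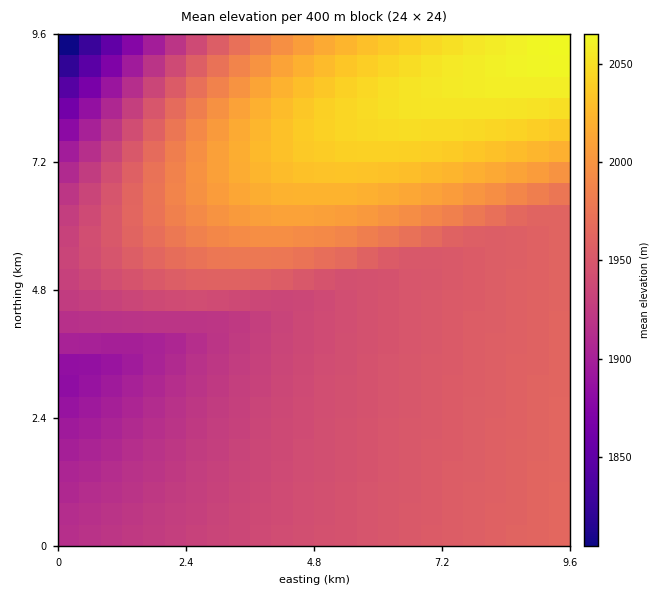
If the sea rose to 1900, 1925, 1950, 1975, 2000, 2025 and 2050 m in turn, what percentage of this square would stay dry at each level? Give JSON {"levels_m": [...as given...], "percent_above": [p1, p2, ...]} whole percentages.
{"levels_m": [1900, 1925, 1950, 1975, 2000, 2025, 2050], "percent_above": [95, 83, 56, 30, 23, 15, 5]}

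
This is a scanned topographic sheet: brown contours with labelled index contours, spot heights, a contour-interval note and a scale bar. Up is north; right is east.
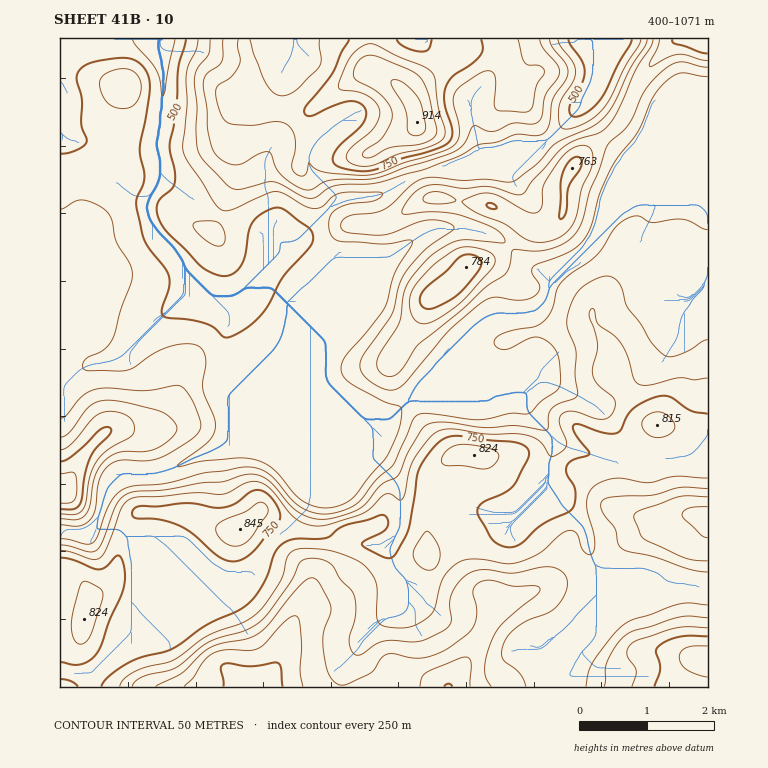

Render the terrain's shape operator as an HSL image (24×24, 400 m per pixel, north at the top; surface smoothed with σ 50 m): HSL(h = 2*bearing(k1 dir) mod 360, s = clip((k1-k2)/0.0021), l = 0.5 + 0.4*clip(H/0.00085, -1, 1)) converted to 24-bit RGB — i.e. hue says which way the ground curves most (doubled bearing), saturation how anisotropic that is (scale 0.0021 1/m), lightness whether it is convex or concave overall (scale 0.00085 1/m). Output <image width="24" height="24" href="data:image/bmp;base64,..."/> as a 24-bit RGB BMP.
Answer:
<image width="24" height="24" href="data:image/bmp;base64,Qk32BgAAAAAAADYAAAAoAAAAGAAAABgAAAABABgAAAAAAMAGAAATCwAAEwsAAAAAAAAAAAAAjnxPNod7QtjChpfXoWHZzofBicK1uIOup5l0X2x4ToaNq2qhbJGlcaS82amyTJyCbZmaj1qVWGF/U2qlp3ZsXnhTpIhkmYNjyWmPP52JWn5UUGszGU4sis6Hy4DLvFCuzqGTY3aCV31dOZqFhoq0dVt6jXBl4oOEOF47cGVQcX9yMnRqlHfCq6zdmqzWsbzew1vKt2RdWnV8f39/Z39tL24iQ10qiUyJ5aSfnHmMfpyVRXhmVGY8bWFJjVtHuopgw3abWIJyUZFgZH97K39GaYhKf5FZholcS6yK0py4SWKMf3+AgH9/f4B/XnpkK1xSyJt1xKaXkHebdmCbeGqPRWNwc5S7nqvHoJnUwJ3XlZG3UWyGdYB3YXxVZXk/dGUqtOLv6A7uulmEf3+Af39/gVlfjJVBL2psaL2J2LSvhniygHOmmDimla6HNY1hZ8FNekNyrGJ3vGhxfFORllBNb1U4gUk1t7NWMykAKAxP1Zd4fXloeFNYa0638dfiI4hzH7lBZT689kSswTssI2VxyK6NdI+FhIdgZ2VQR3RQwJGMd0CBpF6GpI/CfZq1mIesrPqxACYz8tnjpaPqqLHmcK7Os2S49NfqRODyEVdJYYAg9H+uQxyn18KVb4hteWJicIFuZZV8RHFou0ekm8vSiafQqJrYrLje99jUBCMvKX8BUlsNmIE4qWiPZJCz6vDJPgord1lVMmNHM61OyB3D2cmYh1VUh3RabJtmUYRfcz9+UMZ4lKBvZXM+VI9Df4hQ9lie8S6wJH1ldsQ9GlkQLWMWXX8rgjsUflVogH9/f4B/KmZQS0iDx5yp1LLkx9Lwqpzcg5bEJkmqsHpDh5VPnHlea348ZW9BOTNt9NXlkJnjkojEtqDNb6XAT1N6gH9+f3+AgIB/gH9/cXh+KmVgddGMktSqm0J6uk5FsCZwsxrQrevkkje0womupLXCWm2tOH1+l72CqWuRpWShtJ+Fe0iHeWqAf3+Af3+AgH9/fllXdDs0G64fZZclXk0eXGAsd4E0OWV8gs5ReygdPX04ZbWCu5KSf1iKSYtOaYZAdllRjWZlu5l9WUGIfo1md393f3+AbWWCoVy9sZrJ1dSyK21Ze4B+hFl3m6F+SnFgbEZmrJWYlLWRSIRfk4BPmHCJkopzgIxtSn5ja5GEp52SmFq0kGq1t26ycn+AdX6API+Qm4Kz252ktGBaLmlWemmmpY2YdmGKVGx3f6JjqLmQb26EWndzl5dskn1/h5B+coZ2UXZceYVZi2JaWHRgqHVokm6Rf39/Z350MWth1Eh75JuLRI42Fl4ymI5MYE+dfGGprcKXcJhnhnGAcXB7aIFelIKZmYeLi399a3+EaoKCgW9teIRyX318pH57e4B8f39/P19uRVqk79zk8L7bMnSFS5t1WqimRIOJwrKhqn6dgWuEem90fX54gnF8moiCjpKebGyaglJ9kXFfYKNhZnuAYpOHpXiNfn94ZXx9IHlntJ6C4ajZ7dX2SoXLYVQtM3IuUYRKsHppg2eBiX+Ien+FfWNmjKxue4lucUBpj1ZxmcGudqafY2t6bHxsg0Jn3TUzwKYqG4EeDU8McKYghzQIhQUk2ZHhitZpHXRbn55oc3iFioKFfHqFc4qloa2VkW6GTj6UkLq4nVRUqG5GRmJCZDMxFqIaVeSpdF7i+qf620DUEdGecW71x/z/WCq48s7DJl2RY4N3in9yf4F1gXl2gJJwgmtenXRoO3iEk0pPhVRYu5mHmEiscE3N5Z52MCkHJDMAATMAR/9DMRz9TOYXdhcljzm97cKrrndBPmd0f4B/f4B/gH9/jG6Elm2KnqyDPClspmSTq4WbnbaTRWCVi9C6ZjbN4s3+7dP4xkHYPmoLEFcCO2wvbX1fHFg/4ZTN9dbmKExxdn98f4B/f4B/f2J5jXtmra1rHkJ2hmOVupmKp4plh29ZZpFBR5g7J2o+uElk7JDj2OPzma7zcBy2eZM2Z7krAGc14kmW95jFNoN3f3+Af4B/ZVx4p2Nxvs2FED9va058tJt3v8uxdZW5XXLD4pfOcVguM0Efg9NW1umtRiZHQjmJ0pHGwOW4I08nCikd6mJ753k8aX19f4B/VWWXh7TM6uHjLQ2ZS1KgrdW7un1xmI9pUWZrSW197YzqsNLpuuzl0nSxtjGUKmFVesFqyXmhv7zkFkiOE1Nj/8zPIVMtaFIkXqeDR4tCr7kyKg5AWJZclGJJycOAaph8XWd/dFiCN5hgzOJfaFEoaic1wY+ceX6/ebSbXcZXnpc4cip2I2NjwTke/6/jrKzv"/>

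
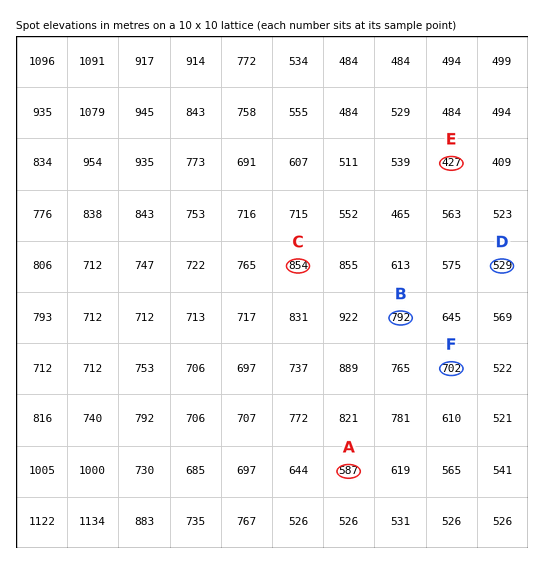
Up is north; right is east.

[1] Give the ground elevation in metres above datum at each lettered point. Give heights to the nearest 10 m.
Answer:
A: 590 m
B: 790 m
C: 850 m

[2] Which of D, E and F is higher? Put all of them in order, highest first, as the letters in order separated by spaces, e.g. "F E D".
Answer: F D E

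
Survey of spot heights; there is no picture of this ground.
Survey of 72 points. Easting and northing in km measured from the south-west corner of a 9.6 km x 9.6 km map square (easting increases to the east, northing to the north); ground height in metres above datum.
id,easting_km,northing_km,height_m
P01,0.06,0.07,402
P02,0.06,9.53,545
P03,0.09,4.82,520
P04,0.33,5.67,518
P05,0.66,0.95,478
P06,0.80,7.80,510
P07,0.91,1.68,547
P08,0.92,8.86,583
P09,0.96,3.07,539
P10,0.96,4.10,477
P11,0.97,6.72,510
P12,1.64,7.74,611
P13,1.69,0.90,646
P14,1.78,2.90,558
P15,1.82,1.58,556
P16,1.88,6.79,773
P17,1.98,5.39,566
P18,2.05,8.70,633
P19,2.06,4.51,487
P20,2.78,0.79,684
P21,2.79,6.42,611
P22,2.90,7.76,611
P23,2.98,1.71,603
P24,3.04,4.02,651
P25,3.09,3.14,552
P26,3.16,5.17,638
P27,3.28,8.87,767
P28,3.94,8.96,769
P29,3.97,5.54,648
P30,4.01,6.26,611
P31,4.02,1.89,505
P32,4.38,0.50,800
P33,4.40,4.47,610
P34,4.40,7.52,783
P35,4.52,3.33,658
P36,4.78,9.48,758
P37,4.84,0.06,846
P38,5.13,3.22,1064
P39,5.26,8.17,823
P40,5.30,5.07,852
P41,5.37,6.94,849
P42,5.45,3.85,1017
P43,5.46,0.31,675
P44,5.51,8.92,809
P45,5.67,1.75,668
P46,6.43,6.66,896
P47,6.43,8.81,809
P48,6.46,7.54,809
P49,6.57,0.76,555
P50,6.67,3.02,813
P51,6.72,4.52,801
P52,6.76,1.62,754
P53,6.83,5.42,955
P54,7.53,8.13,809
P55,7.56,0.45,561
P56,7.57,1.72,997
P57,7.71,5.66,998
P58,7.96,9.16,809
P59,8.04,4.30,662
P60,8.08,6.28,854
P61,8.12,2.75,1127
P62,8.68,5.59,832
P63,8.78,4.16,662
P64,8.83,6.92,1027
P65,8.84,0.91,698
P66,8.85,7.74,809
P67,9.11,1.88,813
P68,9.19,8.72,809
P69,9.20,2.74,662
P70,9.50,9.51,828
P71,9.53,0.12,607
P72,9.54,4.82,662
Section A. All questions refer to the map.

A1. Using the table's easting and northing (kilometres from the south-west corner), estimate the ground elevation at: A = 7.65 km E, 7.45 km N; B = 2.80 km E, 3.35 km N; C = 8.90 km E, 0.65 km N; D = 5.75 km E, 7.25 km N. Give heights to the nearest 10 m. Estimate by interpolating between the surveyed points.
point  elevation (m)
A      810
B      520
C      650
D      840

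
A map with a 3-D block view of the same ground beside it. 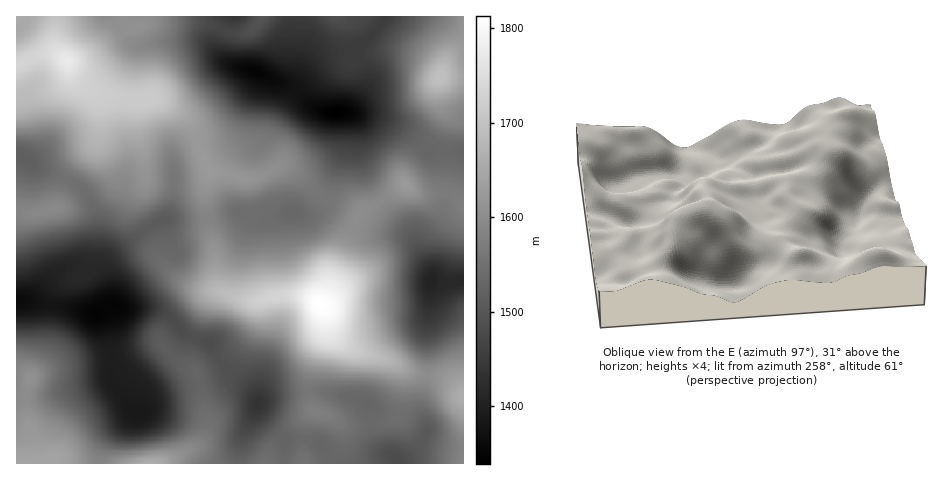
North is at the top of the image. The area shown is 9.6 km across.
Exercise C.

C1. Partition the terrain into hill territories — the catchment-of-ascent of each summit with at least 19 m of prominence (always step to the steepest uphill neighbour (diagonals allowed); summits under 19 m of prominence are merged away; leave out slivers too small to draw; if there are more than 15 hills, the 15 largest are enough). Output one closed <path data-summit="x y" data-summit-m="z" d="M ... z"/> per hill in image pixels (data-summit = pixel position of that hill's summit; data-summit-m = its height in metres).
<path data-summit="320 304" data-summit-m="1813" d="M344 112l-5 0 4 3 2 8-1 28-7 15-9 33-12 12-9 3-14-2-16 6-40-6-30 7-43 0-18 9-38 32-1 13 3 11 3 21-8 3-9 7 9 13 7 27 0 27 18 25 0-8 7-17 39-36 7-14 10 6 15 4 15 21 30 29 6 11-18 35 0 26 222 0 0-18-23-1-17-6 4-7 0-7-7-21 8-32-1-45 3-23 0-23 24 2 10-3 0-129-10 0-5 7 0 14-6 37-2 7-15 21-2 12 7 24-21-39-24-26-15-23-11-30-3-32-8-10z"/><path data-summit="68 61" data-summit-m="1773" d="M230 16l-214 1 0 136 9 3 9 9 39 17 8 6 9 11 8 24 0 42 8 15 5 22-1-18-3-11 1-13 38-32 18-9 43 0 30-7 26 2 7 4 7 0 16-6 14 2 14-7 7-8 17-54 0-22-2-8-4-3-6 1-15-4-9-4-18-18-33-15-21-5-12-5-5-10 0-7z"/><path data-summit="440 77" data-summit-m="1696" d="M463 16l-78 0-9 13-15 15-41 15-11 10-12 16-8 2 29 22 15 4 13-1 37 7 22 13 26 20 10-2 22 0z"/><path data-summit="43 463" data-summit-m="1644" d="M20 300l-4 0 0 163 83 1 3-16 6-10 21-20 7-4-24-32 0-27-10-33-6-7-9-4z"/><path data-summit="151 463" data-summit-m="1663" d="M183 332l-7 14-39 36-7 17 0 7 6 8-7 4-21 20-7 14 0 12 139-1 1-25 18-35-6-11-30-29-15-21-15-4z"/><path data-summit="54 209" data-summit-m="1594" d="M20 154l-4 0 0 145 55 9 25 7 17-10-7-25-8-15 0-42-7-22-7-11-8-6-42-19z"/><path data-summit="405 185" data-summit-m="1625" d="M353 113l-3 0 8 13 2 29 8 25 18 28 24 26 21 39-7-24 2-12 15-21 8-44 0-14 8-7-16-1-10 2-36-28-19-8z"/><path data-summit="463 396" data-summit-m="1662" d="M463 281l-9 2-24-2 0 23-3 23 1 45-8 32 7 21 0 7-4 7 25 7 16 0z"/><path data-summit="263 17" data-summit-m="1498" d="M291 16l-60 0-11 29 0 7 4 8 10 6 24 6 16 8 7 0 6-5 3-8z"/><path data-summit="336 17" data-summit-m="1488" d="M384 16l-92 0-2 51-3 8-6 5-5 1 14 5 7-1 12-16 11-10 35-11 10-8 16-16z"/>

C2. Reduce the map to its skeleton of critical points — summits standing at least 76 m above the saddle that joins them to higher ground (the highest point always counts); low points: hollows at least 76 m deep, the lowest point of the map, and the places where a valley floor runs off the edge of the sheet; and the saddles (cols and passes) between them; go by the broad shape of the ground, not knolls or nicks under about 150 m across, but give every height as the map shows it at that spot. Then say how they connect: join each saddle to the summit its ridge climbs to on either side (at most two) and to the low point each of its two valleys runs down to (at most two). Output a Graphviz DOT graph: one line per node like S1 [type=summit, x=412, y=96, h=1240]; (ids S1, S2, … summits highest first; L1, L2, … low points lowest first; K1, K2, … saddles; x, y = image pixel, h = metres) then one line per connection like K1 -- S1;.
graph terrain {
  S1 [type=summit, x=320, y=304, h=1813];
  S2 [type=summit, x=68, y=61, h=1773];
  S3 [type=summit, x=440, y=77, h=1696];
  S4 [type=summit, x=150, y=463, h=1663];
  L1 [type=low, x=335, y=112, h=1339];
  L2 [type=low, x=95, y=314, h=1347];
  L3 [type=low, x=431, y=280, h=1404];
  K1 [type=saddle, x=427, y=375, h=1599];
  K2 [type=saddle, x=207, y=218, h=1584];
  K3 [type=saddle, x=444, y=193, h=1568];
  K4 [type=saddle, x=68, y=179, h=1549];
  K5 [type=saddle, x=444, y=150, h=1532];
  K6 [type=saddle, x=239, y=463, h=1524];
  K1 -- S1;
  K1 -- L2;
  K1 -- L3;
  K2 -- S1;
  K2 -- S2;
  K2 -- L1;
  K2 -- L2;
  K3 -- S1;
  K3 -- L1;
  K3 -- L3;
  K4 -- S1;
  K4 -- S2;
  K4 -- L2;
  K5 -- S1;
  K5 -- S3;
  K5 -- L1;
  K6 -- S1;
  K6 -- S4;
  K6 -- L2;
}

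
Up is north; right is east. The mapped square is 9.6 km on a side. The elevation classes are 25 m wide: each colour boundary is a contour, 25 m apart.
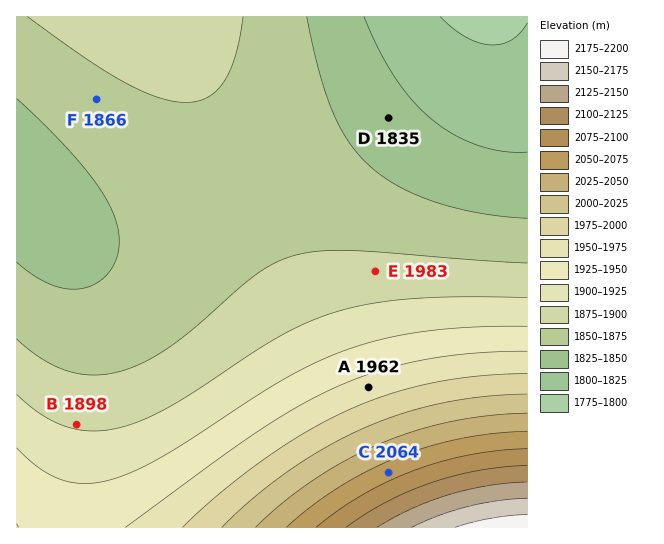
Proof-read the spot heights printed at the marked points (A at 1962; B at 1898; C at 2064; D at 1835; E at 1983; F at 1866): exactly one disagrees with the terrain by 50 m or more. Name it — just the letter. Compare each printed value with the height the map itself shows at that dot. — E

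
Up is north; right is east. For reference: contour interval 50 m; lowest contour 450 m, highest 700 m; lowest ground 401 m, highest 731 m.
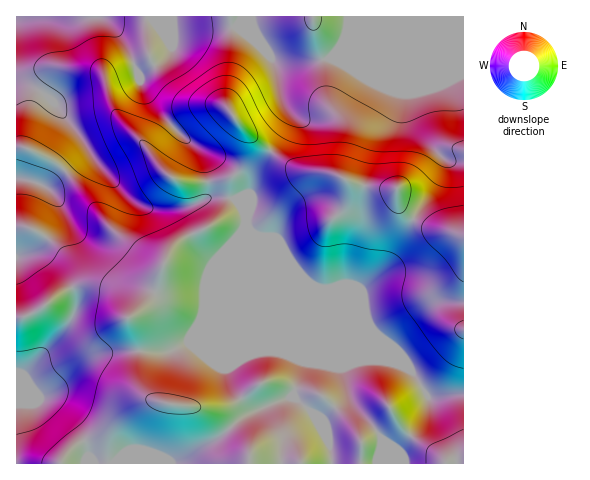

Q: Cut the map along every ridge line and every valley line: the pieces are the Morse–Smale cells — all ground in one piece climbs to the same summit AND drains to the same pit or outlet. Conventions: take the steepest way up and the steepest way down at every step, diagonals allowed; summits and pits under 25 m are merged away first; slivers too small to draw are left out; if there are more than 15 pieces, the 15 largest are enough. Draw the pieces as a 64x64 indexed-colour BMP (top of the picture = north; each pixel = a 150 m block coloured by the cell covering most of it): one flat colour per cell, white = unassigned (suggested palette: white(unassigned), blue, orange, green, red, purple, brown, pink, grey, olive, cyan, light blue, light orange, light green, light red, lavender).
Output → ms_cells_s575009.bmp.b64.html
<image width="64" height="64" href="data:image/bmp;base64,Qk12CAAAAAAAAHYAAAAoAAAAQAAAAEAAAAABAAQAAAAAAAAIAAATCwAAEwsAABAAAAAAAAAA////ALR3HwAOf/8ALKAsACgn1gC9Z5QAS1aMAMJ34wB/f38AIr28AM++FwDox64AeLv/AIrfmACWmP8A1bDFAHd3d3iIIiIiIiIiIiIiIiIiIiIiIiIjMzMzMzMzMzMzd3d3eIgiIiIiIiIiIiIiIiIiIiIiIiMzMzMzMzMzMzN3d3d3iCIiIiIiIiIiIiIiIiIiIiIiIzMzMzMzMzMzM3d3d3d3IiIiIiIiIiIiIiIiIiIiIiIjMzMzMzMzMzMzd3d3d3ZmIiIiIiIiIiIiIiIiIiIiIjMzMzMzMzMzMzN3d3d3ZmZmIiIiIiIiIiIiIiIiIiIiMzMzMzMzMzMzM3d3d3dmZmZiIiIiIiIiIiIiIiIiIiMzMzMzMzMzMzMzd3d3dmZmZmYiIiIiIiIiIiIiIiIiMzMzMzMzMzMzMzN3d3ZmZmZmZmIiIiIiIiIiIiIiIiMzMzMzMzMzMzMzM3d2ZmZmZmZmZmIiIiIiIiIiIiIiMzMzMzMzMzMzMTMzdVVWZmZmZmZmIiIiIiIiIiIiIiIzMzMzMzMzMzMRERFVVVVmZmZmZmYiIiIiIiIiIiIiIjMzMzMzMzMzMxEREVVVVVZmZmZmYiIiIiIiIiIiIiIiMzMzMzMzMzMxERERVVVVVWZmZmZiIiIiIiIiIiIiIiIjMzMzMzMzMxERERFVVVVVVmZmZmIiIiIiIiIiIiIiIiMzMzMzMzMREREREVVVVVVVVmZmYiIiIiIiIiIiIiIiIzMzMzMzERERERERVVVVVVVVVVVRERESIiIiIiIiIiIzMzMzMzERERERERFVVVVVVVVVVVERERESIiIiIiIiIjMzMzMzEREREREREVVVVVVVVVVVURERERIiIiIiIiIjMzMzMzERERERERERVVVVVVVVVVVRERERESIiIiIiIiMzMzMzERERERERERFVVVVVVVVVVRERERERIiIiIiIiMzMzMzERERERERERERFVVVVVVVVVERERERESIiIiIiIzMzMzERERERERERERERFVVVVVVVURERERERIiIiIiIjMzMzERERERERERERERERVVVVVVURERERERESIiIiIjMzMzERERERERERERERERERVVVVURERERERERIiIiIiMzMzERERERERERERERERERERVVEREREREREREiIiIiMzMzERERERERERERERERERERERERERERERERERIiIiIzMzEREREREREREREREREREREREREREREREREREiIiIjMzERERERERERERERERERERERERERERERERERERIiIjMzEREREREREREREREREREREREREREREREREREREiIiMzERERERERERERERERERERERERERERERERERERERIiMzEREREREREREREREREREREREREREREREREREREREiIzERERERERERERERERERERERERERERERERERERERERIjEREREREREREREREREREREREREREREREREREREREREhERERERERERERERERERERERERERERERERERERERERERERERERERERERERERERERERERERERERERERERERERERERERERERERERERERERERERERERERERERERERERERERERERERERERERERERERERERERERERERERERERERERERERERERERERERERERERERERERERERERERERERERERFEREQRERERERERERERERERERERERERERERERERERERERRERBERERERERERERERERERERERERERERERERERERERREREQRERERERERERERERERERERERERERERERERERERFERERBEREREREREREREREREREREREREREREREREREREUREREERERERERERERERERERERERERERERERERERERERRERERBERERERERERERERERERERERERERERERERERERREREREQRERERERERERERERERERERERERERERERERERREREREREERERERERERERERERERERERERERERERERERRERERERERBERERERERERERERERERERERERERERERERREREREREREERERERERERERERERERERERERERERERERRERERERERERBERERERERERERERERERERERERERERERREREREREREREERERERERERERERERERERERERERERERREREREREREREQRERERERERERERERERERERERERERERFEREREREREREQRERERERERERERERERERERERERERERFERERERERERERBERERERERERERERERERERERERERERFEREREREREREREEREREREREREREREREREREREREREREUREREREREREREERERERERERERERERERERERERERERERREREREREREREQREREREREREREREREREREREREREREREURERERERERERBEREREREREREREREREREREREREREREREUREREREREREERERERERERERERERERERERERERERERERFEREREREREEREREREREREREREREREREREREREREREREUREREREREERERERERERERERERERERERERERERERERERREREREREERERERERERERERERERERERERERERERERERREREREREERERERERERERERERERERERERERERERERERERERERERERERERERERERERERERERERERERERERERERERERERERERERERERERERERERERERER"/>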